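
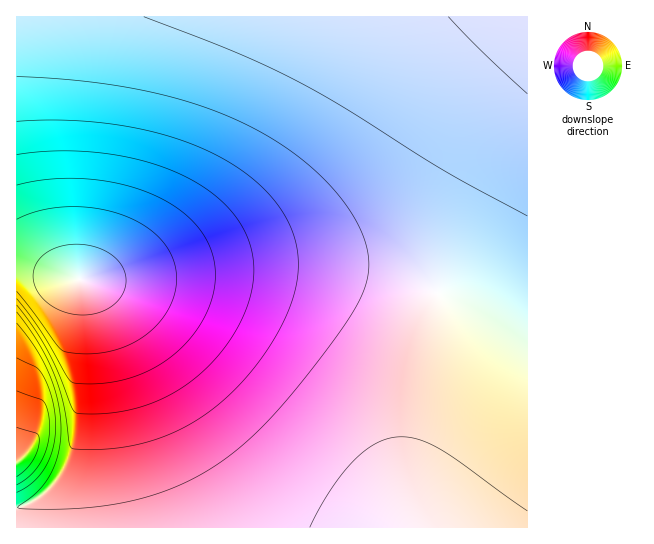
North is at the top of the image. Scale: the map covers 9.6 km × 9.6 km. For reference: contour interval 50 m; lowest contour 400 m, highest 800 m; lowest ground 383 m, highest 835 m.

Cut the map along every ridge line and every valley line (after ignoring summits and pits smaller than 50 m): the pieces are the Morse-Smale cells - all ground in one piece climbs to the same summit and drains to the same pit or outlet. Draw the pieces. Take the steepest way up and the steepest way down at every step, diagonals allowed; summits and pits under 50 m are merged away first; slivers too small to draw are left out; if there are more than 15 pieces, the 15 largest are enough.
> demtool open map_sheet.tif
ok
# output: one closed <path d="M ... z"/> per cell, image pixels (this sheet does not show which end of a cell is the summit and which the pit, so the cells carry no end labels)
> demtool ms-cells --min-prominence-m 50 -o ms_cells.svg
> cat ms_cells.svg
<path d="M527 16l-510 0-1 258 41 2 22 4 31 0 129-12 60 0 48 4 46 8 53 16 48 23 33 22z"/><path d="M299 268l-60 0-129 12-29 0 3 26 0 40-4 73-5 27-8 20-10 15-15 15-26 13 0 18 511 1 1-186-21-15-28-16-52-22-70-16z"/><path d="M42 275l-26 0 1 233 9-3 16-9 19-21 14-29 5-27 4-73 0-40-3-24-3-3z"/>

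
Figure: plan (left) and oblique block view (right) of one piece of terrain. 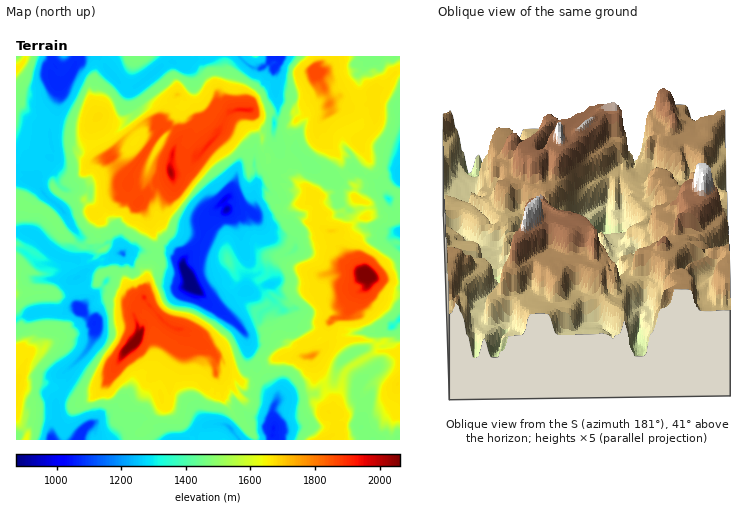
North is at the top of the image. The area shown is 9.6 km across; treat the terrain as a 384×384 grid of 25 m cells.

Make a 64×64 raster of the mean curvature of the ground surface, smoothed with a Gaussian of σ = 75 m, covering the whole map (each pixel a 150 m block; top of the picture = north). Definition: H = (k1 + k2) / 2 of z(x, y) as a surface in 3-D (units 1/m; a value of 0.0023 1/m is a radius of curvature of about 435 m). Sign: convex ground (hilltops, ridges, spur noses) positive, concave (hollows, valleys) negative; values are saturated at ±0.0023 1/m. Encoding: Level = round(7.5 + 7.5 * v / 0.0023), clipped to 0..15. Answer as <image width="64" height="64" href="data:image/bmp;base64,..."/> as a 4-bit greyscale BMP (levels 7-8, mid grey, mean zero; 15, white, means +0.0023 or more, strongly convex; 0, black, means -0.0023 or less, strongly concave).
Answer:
<image width="64" height="64" href="data:image/bmp;base64,Qk12CAAAAAAAAHYAAAAoAAAAQAAAAEAAAAABAAQAAAAAAAAIAAATCwAAEwsAABAAAAAAAAAAAAAAABEREQAiIiIAMzMzAERERABVVVUAZmZmAHd3dwCIiIgAmZmZAKqqqgC7u7sAzMzMAN3d3QDu7u4A////AA/KcA/1Bvl0KMiJy0AjR4d2ZkF/+SQoWGmoeLxWd3ZiKrtybdoAm2WLmIiLyZpTeIiEBv9yJRdJYVuIySZ3dXK2TIWYjJAFauqHeHeKztNHd0BN3mE0GTiQKojGFnWJqOZco3ZVd0Q6yHd3ZDNY1wMyFdycZgFqbnPLiLs2ZXrN1luiZJ+mQgqoh3Y63HWqNGaMt4xoBeddV+mIvlVmiqrWPLJjz9uWaXd3Yj3vk3q7l4hFfKgU1jxq2YjIRlWbmMYtg2Oeh/hWNXV1bJyRVkR6+A3atnCHGnyamsVHU7uIu1kTdTyU/76BRKqaiqEAOu3njTejc4YZdDmrtEdirIiemDR3JrXZqpQBq5iIuoe8l4q2hqI1cjmISWi2R4OciJ15pXdSl6j/Z3Sqh3iKu6hmeX/lqXIClY6YRsZGd4yonDZxZ3NJeb/FaJiId3iIdn5YzGWLyVh1y6pE10VmaLmMhIEmdid4vtsjd3d3dmZjf0jTJ3dnYznIm2HMZVVEmoq2iTJVVIevq4Qld3U1Q0OPSbOahZhnq2Z7kEz6ZDFaiblptjUzR5y/iWNGQ4zIRJ96lii1/+yq3GmzA5/XInqIy7adpFI1iJ/3mAA53Lu772uEAbZ+6oivp7owA33c2tzK3GnqVSVXiv+IVb2YiJrnbIJBajOKyFV4jLYgCMmcjIacd7xKJUVnn/WbqHd4jLXLdXN8dEatuHeIvv/9vZU0ZUVor4oARUeJ9kh3d4i/mZqDBJyHYxW8h3eHRCI2ZbqqmarceyBHdXX5R3iareuYiFBWzIh3YgemVFZSAUYHuYzd3OmrADemqZVnm83smZhzA5eqmZiHGbn1NWm3JQAAAjMyWHQgN6jadnrsuqqYdQA7e4iYmpgmtc7uy3y1daECIjWiAOhXmNl3npZomYYwBcp+poYUZgO0F7u6Rcx4qmQzRYAAyGiK6HjaU0Z3UiFdx5u7dXljO7V8qJzFTLNazc3+eJiTqIvqjNhSRFZXU8yHZDmHiVbchUqod7s22GeavP5ZuVCIWc/O2GQUUgRI2Xd1WKaJXdh1O6hninKqJ6vNxEeFjGk5mL/XRSQAJ3yodmZ0MqpNqHRdpib3l3g4UAEUZ3RvQUr2e8ZYeQCI23aXWLcwSRqndEqljf+9myirqHd3dU/5iIBPxommA5noVrh3enJnXZerZpSv37yYS9dpl3iGKd7qtXh42oAJedZauIh3ZqbPqGV7pK/6l5WMUVd3d3dRAlMwx2n4QF5H1q+mRIqapnvLhG3XR5p3xLU6t2ZUMjgxUkKbisUjakXHznRknbuHQhemR73MuYpmQ7pVQ1eIffhAQRiKpTJXYqnMVnaMy6dWBLhjaJp4Yli5dVNJq92puyQzWFekemNia5lXd2RFmmYpuHZTN3Mmq2RWNb7/FbmqIIx0qmla1VUrp3eIdjF6hTynd3edQXlpJVI7zNMIdEm4hHv8eaToRij8qqqYU3qDPJiYial1iiAhEpyuUHlapER625v4k7ZHU8yMu5pCylKciJq8YAJqc7qruesBp9/2A9pmeNljg0d2VCRUCUjISPqImXeq2Fi9qqmd0wic+aqYZlhWi3VkJ4lVhVEHXaUhaorDI27/ZomIiu1QCW35iFU//jJ4p1YUeSCXMiatd6upm5NRInpYmIi9kgCMaWqEfLy9UK6YZVJFOKN6Z9ll/piZMSrt+mYavdcAXOmKCnXtmIuzruqGVnYjY+xc2HJrmM5TTf2VcAvKUhb8V2QadsqIiaeYvpdkrFIn5zm4dVm86WVYwxWJ3iJGPPaIUyp12omEmXaLyHY4sgmUCLhzr/piVkfpV4vEV3dYecZmSmTLiZJ6Wsbbd4R6F+YLqHfbUjZ3Z4hnjFB3d3Ulpb+oMpypsTpf1Z6namRE+4uIdmU2d3ZmVEWNQ3iHd1GVjXVkSLzECn+UethllgDpmYh3dnd1NpREumskd3iHYZacjP+CW/oJm4V5y3doQcaIh3eHdTJc0hn+W2NniHdhqHpo3/QCzwK7tXm8lalnl4iHeHdTet+wXfo7k0eHd1O3anQ59yI/0Hy2d4zISpJXd3d4dTrsqzDLxhm0N4eHVMSrh0KcVSbyC5d3ecymphSJeIhzj6iJWri3F8Y1d4dUxLuHdkm2QL8EuId2m8trYFpoh1LMiIiJiJxzuWR3h1PFy4iIdatgj6S7mHd6rWW5lTWWMMqHd3d3i9Vsg3d3YrbLiIimS8fMzZm7h3ibgCi3AJryenZnd3d42UyCV3hyl6yIicpEmu/4AE3qd4mmjcoilft4iWV4d3jLO5VXeIRZjYiLoEM3eqVFNpu3eazv6ICXqpdax2eHeLspy0aKqVh9qJ5zh0aWRXdkEsp4mr+3kIiMh1znV4iIuRe7NqtSdovr7WmJpp2oh5qCf8zL35ZAOTyWOOhnd4icNJtGxxA3evvIlABqZ9ystphOmGjMmBFbK4SKdoeIiI2SbDfCRShrk2qBVBWnW/9QLHhUaaiHNElcRc9keJmYitQseHJnJ3nKxyV3YjmF/Fc6/cupiIJ3J6pMylV7h9up10emFHdDmP9hVlVFMozJd5aaY1lzapdI2I/JdZoTiMvL1qYUd3J4qSV0jHMzKbMAjJd6xjQrIHn5z9+UqTM2Oe/9lzJVVBWVZ1Pf2TJDNGRGibxjNTIgeayO+Wa1BWUlnH+ogRqTFNh3NeqttSVnd2Qkh0I42yImaKiFR7xGd2Ui"/>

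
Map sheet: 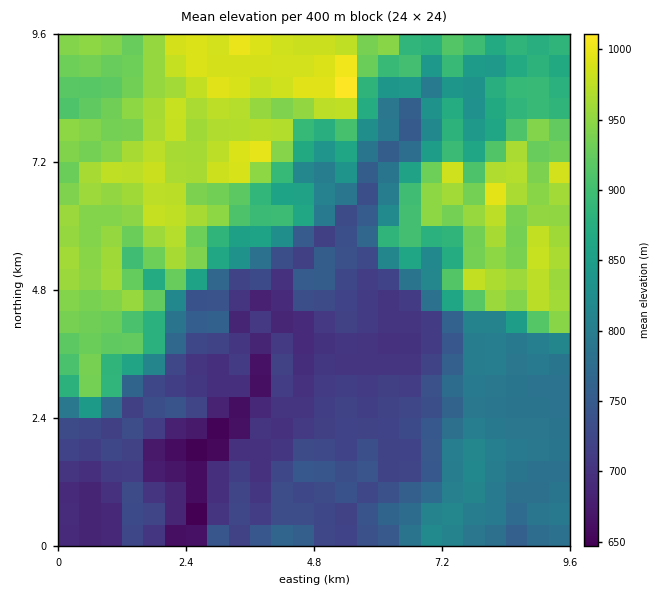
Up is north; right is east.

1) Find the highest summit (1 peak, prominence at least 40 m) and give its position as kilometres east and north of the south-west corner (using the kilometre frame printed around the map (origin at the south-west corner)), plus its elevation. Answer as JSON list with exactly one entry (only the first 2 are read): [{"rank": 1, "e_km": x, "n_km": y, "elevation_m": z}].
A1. [{"rank": 1, "e_km": 5.36, "n_km": 8.39, "elevation_m": 1025}]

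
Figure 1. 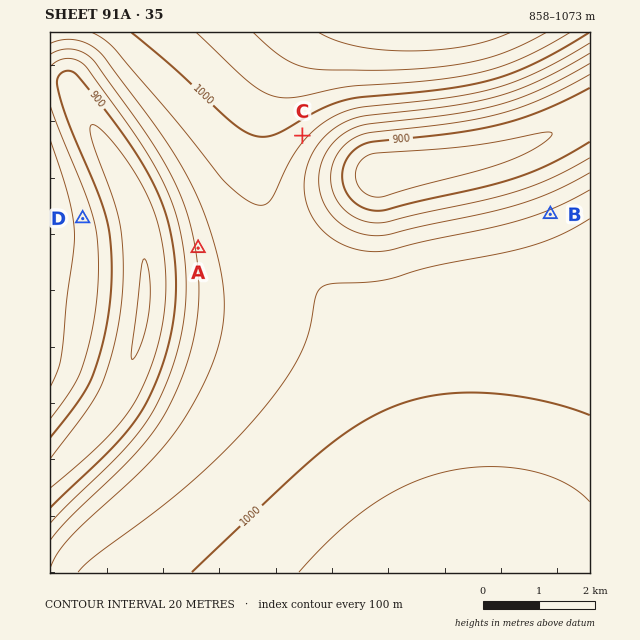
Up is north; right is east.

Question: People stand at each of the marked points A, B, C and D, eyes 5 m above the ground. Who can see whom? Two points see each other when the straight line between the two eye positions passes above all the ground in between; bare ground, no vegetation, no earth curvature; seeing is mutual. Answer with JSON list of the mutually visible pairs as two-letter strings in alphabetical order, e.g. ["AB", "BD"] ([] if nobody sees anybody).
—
["AD", "BC"]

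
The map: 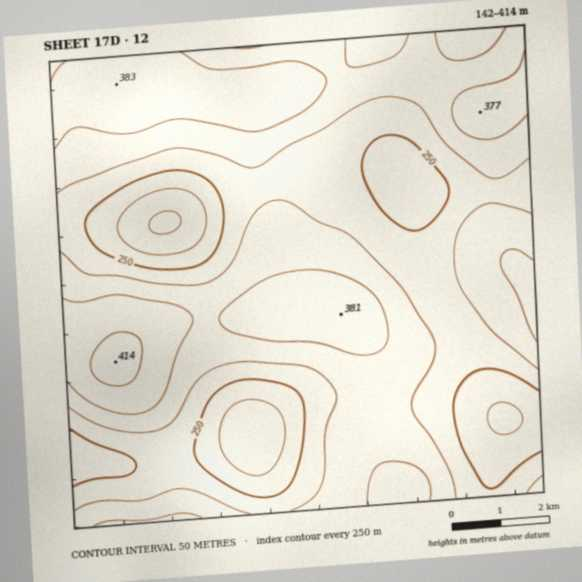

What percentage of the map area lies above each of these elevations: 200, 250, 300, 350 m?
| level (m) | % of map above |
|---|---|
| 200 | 96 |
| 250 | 83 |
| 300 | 56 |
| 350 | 22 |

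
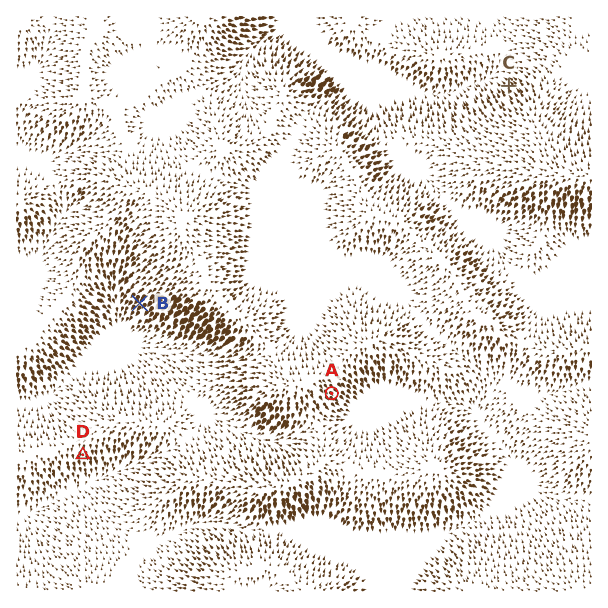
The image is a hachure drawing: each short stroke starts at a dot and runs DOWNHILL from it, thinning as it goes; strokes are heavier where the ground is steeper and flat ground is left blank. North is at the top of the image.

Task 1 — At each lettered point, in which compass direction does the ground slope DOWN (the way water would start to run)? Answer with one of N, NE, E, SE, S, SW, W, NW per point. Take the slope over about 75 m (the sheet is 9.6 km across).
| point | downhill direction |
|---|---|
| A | SE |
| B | SW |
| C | NW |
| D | S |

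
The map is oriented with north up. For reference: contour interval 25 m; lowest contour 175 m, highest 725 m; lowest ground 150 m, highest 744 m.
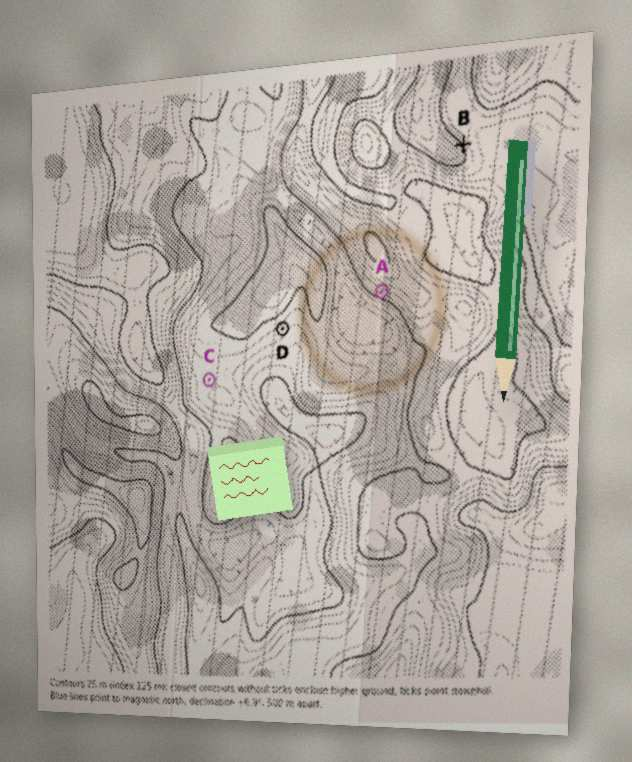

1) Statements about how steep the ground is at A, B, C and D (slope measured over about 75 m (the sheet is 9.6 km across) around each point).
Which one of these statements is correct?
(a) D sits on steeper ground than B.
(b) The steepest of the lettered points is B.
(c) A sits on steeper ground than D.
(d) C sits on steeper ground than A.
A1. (c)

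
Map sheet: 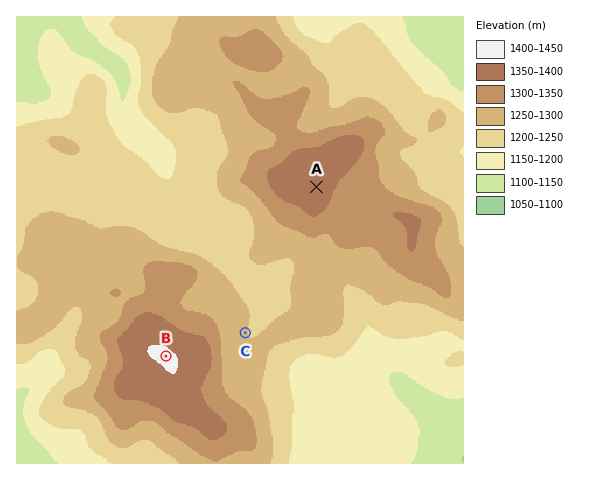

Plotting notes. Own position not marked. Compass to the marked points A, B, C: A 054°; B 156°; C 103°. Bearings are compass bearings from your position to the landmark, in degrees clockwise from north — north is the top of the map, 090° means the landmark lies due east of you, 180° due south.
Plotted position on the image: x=146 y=310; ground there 1340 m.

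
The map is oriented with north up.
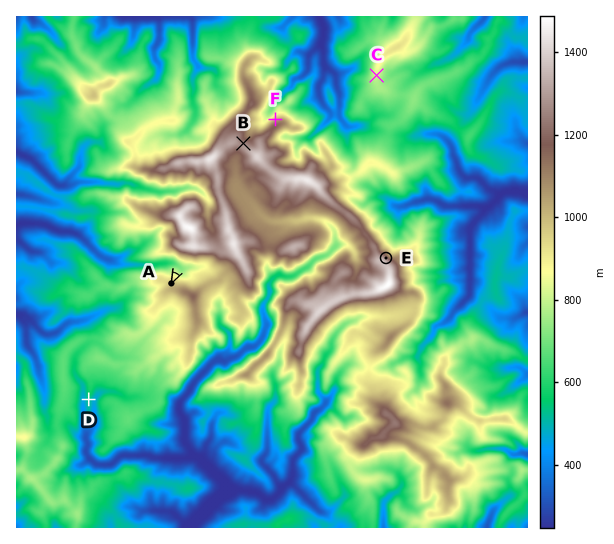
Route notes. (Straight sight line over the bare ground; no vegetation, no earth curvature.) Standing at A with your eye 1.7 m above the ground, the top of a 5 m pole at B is out of sight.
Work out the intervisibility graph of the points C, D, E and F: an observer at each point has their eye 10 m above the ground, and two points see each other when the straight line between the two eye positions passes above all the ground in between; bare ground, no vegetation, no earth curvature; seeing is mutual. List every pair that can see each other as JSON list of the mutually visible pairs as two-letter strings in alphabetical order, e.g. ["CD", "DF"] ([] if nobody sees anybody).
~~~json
["CE", "CF"]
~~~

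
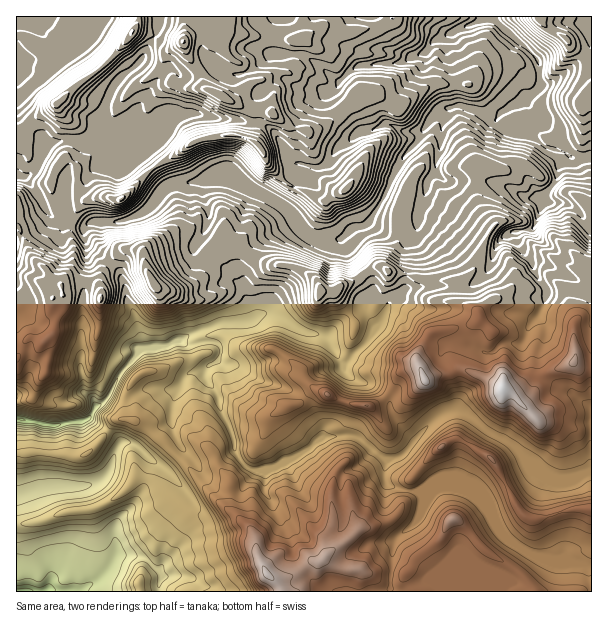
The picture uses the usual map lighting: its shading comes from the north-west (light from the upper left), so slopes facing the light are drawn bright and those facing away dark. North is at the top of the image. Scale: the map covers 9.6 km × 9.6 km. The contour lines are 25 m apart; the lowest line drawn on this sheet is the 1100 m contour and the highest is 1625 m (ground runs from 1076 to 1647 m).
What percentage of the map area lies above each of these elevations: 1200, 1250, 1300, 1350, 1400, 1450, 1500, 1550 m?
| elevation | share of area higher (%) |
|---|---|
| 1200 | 95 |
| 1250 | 88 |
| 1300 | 77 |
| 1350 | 63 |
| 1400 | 47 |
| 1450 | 34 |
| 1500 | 20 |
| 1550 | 8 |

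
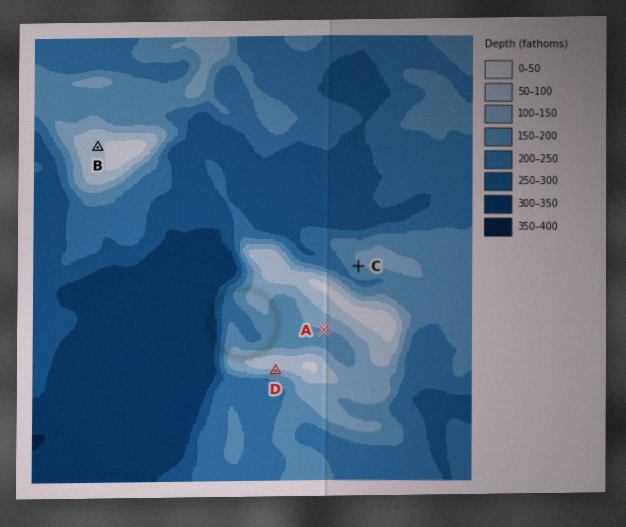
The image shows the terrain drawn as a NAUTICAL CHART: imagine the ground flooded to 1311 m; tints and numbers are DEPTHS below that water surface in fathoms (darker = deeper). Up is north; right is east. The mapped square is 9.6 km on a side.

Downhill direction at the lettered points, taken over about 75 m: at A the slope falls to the S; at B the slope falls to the W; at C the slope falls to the SW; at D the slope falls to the S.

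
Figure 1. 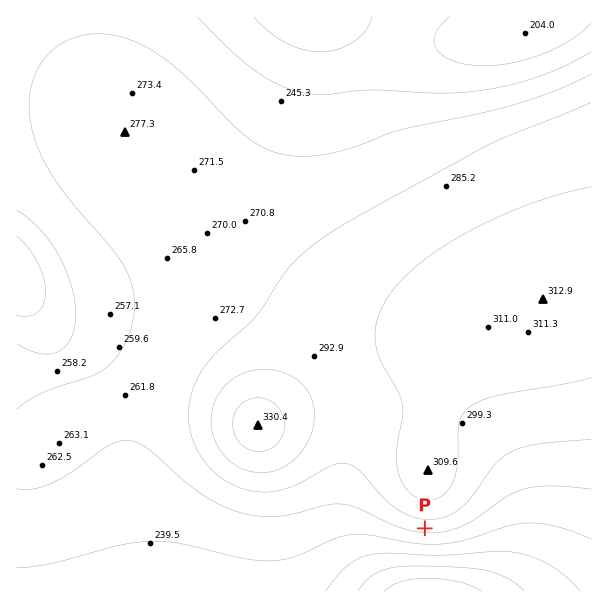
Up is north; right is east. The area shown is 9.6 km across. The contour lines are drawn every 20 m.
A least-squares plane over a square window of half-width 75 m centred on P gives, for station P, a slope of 5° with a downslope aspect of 184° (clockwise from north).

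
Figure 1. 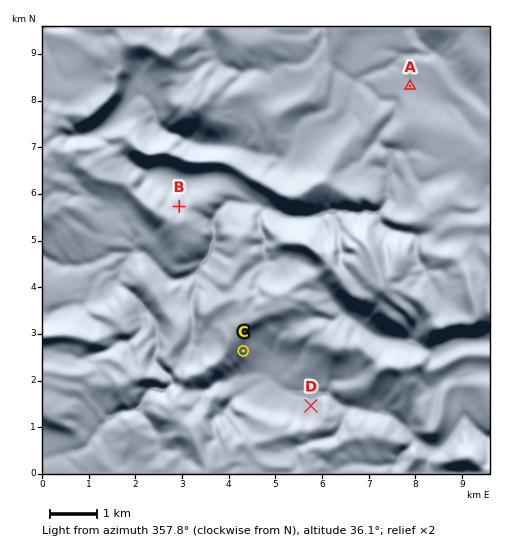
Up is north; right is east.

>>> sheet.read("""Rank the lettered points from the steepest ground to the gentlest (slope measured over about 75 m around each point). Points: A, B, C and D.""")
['C', 'B', 'D', 'A']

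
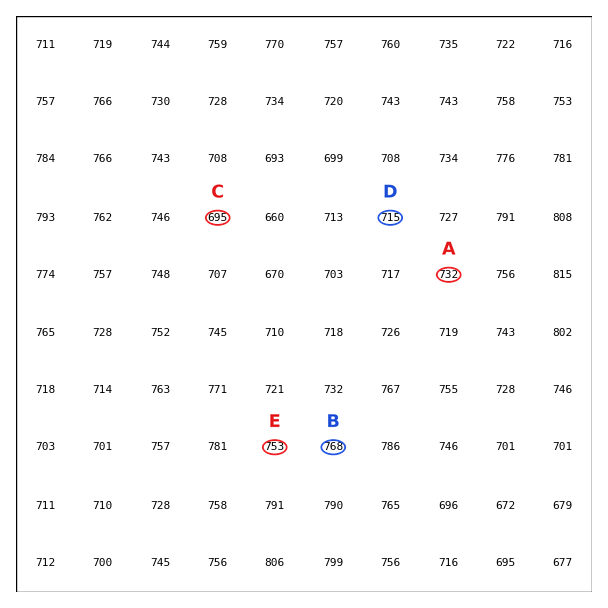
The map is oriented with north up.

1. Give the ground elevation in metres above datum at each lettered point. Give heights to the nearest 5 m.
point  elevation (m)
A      730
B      770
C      695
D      715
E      755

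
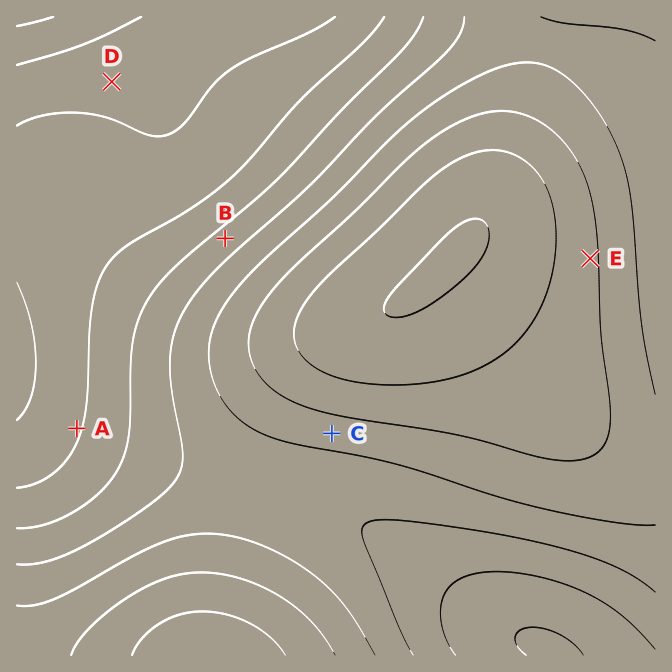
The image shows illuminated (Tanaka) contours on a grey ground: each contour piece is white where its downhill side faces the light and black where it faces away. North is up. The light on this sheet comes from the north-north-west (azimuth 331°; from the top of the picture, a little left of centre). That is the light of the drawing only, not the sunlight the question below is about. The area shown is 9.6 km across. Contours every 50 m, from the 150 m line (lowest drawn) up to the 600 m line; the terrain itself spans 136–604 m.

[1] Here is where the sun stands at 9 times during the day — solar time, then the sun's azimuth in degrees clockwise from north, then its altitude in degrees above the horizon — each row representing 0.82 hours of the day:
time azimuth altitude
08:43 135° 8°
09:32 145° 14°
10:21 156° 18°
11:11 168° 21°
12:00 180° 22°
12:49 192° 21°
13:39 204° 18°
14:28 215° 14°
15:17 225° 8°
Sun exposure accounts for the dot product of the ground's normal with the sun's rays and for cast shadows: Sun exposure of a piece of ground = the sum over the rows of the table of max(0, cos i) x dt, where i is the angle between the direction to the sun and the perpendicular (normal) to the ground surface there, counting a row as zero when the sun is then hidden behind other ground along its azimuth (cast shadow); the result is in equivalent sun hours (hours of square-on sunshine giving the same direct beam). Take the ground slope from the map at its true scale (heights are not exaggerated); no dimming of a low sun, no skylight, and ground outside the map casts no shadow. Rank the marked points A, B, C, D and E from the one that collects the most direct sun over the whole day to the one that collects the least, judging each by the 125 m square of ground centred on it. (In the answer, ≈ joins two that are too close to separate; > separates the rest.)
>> C > E ≈ A ≈ D > B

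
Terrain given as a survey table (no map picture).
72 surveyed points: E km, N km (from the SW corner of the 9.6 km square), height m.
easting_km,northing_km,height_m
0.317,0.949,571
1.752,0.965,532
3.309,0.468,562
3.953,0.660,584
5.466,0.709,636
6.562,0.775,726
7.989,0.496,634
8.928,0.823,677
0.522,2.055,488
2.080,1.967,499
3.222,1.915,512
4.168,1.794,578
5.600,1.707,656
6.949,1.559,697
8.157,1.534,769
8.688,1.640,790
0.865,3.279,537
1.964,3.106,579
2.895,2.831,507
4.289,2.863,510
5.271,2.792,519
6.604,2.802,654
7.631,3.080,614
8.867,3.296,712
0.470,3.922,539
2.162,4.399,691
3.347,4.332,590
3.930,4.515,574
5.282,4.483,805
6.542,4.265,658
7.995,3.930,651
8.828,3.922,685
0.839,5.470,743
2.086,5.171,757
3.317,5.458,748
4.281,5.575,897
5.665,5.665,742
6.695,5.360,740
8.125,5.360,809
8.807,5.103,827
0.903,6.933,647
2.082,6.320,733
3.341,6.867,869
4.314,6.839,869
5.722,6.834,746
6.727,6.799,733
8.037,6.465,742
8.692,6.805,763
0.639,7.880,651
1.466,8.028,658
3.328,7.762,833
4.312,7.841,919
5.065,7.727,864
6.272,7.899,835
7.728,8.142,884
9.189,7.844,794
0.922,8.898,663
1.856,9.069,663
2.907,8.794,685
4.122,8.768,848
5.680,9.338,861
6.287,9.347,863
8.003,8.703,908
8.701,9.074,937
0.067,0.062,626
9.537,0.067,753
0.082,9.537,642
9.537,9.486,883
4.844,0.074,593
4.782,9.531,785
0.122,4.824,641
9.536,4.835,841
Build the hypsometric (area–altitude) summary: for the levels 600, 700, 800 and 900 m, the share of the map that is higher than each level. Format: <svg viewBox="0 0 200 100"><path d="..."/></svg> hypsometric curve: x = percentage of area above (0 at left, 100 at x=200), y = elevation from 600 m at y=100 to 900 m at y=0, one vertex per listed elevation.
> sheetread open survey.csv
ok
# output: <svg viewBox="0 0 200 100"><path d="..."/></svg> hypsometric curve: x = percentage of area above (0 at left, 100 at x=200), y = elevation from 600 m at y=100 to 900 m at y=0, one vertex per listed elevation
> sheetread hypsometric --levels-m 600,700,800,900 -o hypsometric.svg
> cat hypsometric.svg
<svg viewBox="0 0 200 100"><path d="M156 100l-54-33-61-34-34-33"/></svg>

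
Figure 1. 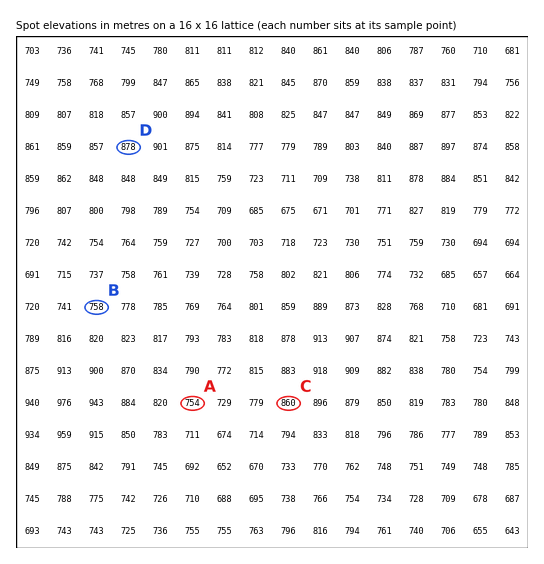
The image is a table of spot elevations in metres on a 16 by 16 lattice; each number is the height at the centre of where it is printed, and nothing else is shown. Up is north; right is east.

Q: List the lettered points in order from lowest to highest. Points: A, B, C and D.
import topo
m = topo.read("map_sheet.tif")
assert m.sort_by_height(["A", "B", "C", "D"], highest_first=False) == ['A', 'B', 'C', 'D']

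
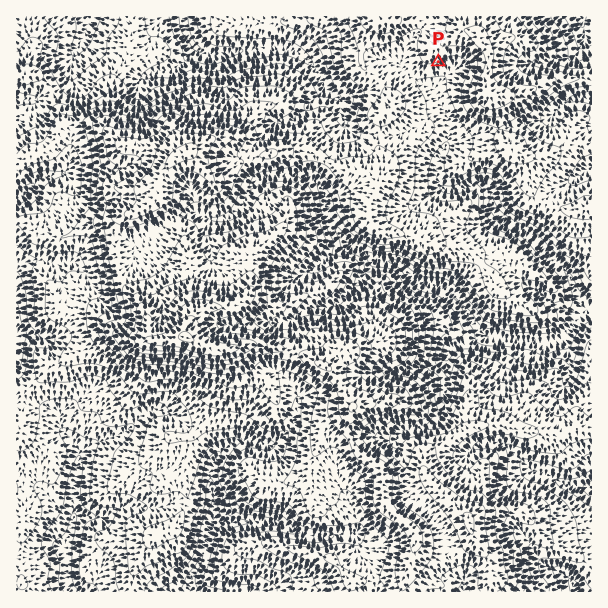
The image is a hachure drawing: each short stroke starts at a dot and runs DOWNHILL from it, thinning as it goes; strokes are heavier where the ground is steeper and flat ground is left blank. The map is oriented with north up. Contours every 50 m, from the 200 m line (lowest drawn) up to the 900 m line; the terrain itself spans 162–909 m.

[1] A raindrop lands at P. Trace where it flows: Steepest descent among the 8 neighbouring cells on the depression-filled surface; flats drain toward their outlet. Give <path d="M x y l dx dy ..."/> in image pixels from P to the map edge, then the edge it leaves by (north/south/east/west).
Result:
<path d="M438 62l5 4 0 12-8 8 0 7 5 9 4 6 0 3 3 5 0 6 2 1 0 15-2 2 0 4-4 6-5 9 0 3-1 2 0 13 1 2 0 3 6 7 15 0 12-6 14 0 3 2 3 6 0 10 6 12 9 9 21 11 13 13 0 2 29 27 3 6 0 3 6 12 6 7 1 5 6 0"/>
exit: east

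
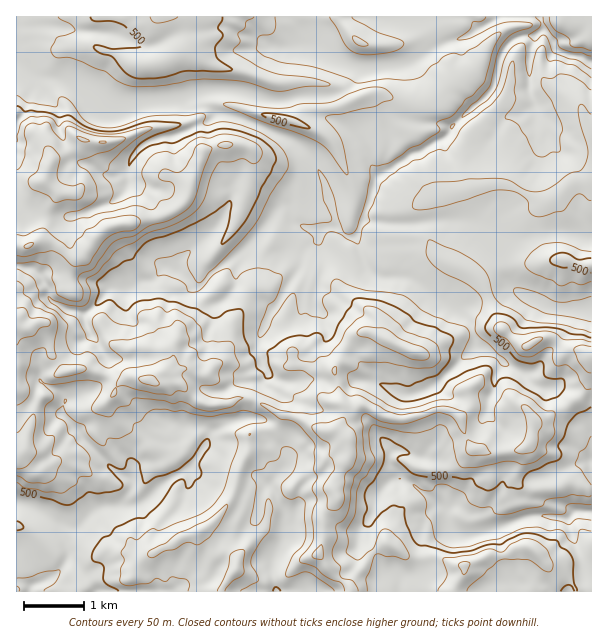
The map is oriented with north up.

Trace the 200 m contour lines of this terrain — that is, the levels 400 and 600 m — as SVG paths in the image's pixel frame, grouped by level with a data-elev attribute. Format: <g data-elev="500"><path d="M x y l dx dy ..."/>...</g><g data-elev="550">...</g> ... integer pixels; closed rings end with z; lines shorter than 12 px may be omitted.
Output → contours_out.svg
<g data-elev="400"><path d="M591 520l-13-1-9 6-27-9 3-1 19-1 2-2 0-6 4-2 21 0"/><path d="M591 322l-48-9-21-11-7-8-1-4 4-2 10 2 32 12 19-2 12-4"/><path d="M591 90l-9-8-13-7-9-1-8 4-9 0-1 1 0 8 10 14 9 22 2 6-3 8 0 14-8 1-9 5-4 0-5-4-7-15-9-13-6-5-6-1-1-2 8-10 3-8-2-9 1-9 0-15-2-5-1 0-3 6-6 20-4 8-8 10-29 22-15 23-9 0-9 3-7 6-9 2-23 14-9 8-13 30 2 8-7 7-4 16-12-5-8-5-7-2-6 2-5 10-4 1-3-2-2-7-10-8-2-3 29-3 3-3-9-19-5-30 8 8 6 13 6 27 5 13 4 3 6-1 4-5 9-27 4-21 1-14 7 0 12-4 20-14 10-4 18-12 2-3-3-4 1-3 15-7 12-15 8-5 11-12 9-33 8-17-3-1-6 3-28 19-11-1-8 3-7 6-7 4-8 9-5 3-13 2-21-1-27 4-10-5-32-11-36-5-15-6-4-3-4-5 2-10 3-3 9-1 4-2 2-6-1-9"/><path d="M330 17l16 28 10 8 12 2 19-2 11-3 5-5 1-3-3-2-24-8-23-12-2-3"/></g><g data-elev="600"><path d="M225 591l6-9 13-9-1-10 2-11-2-2-6 0-6 4-3 13-11 24"/><path d="M358 591l-5-10-12-4-1-4 1-6-8-9-1-6 5-13-1-14 7-4 4-6 7-38 6-6 6-12-3-13-1-30 4-2 16 8 20 2 9-2 29-9 12 4 9 13 4 4 2-17-2-5-22-6-23 6-22 2-12-4-26-14-12-1-9-8-7 5-11 1-3 1 0 7 5 10-8 3-33-3-17-7-5 0 19 14 12 3 6 3 18 20-1 26 4 7-6 11 5 12-5 16 1 23-3 7-9 11-1 4 15 6 11 10 15 6 4 8"/><path d="M462 573l2 2 3-3 3-9-6-1-5 2z"/><path d="M149 557l6 0 9-6 10-2 12-6 11 2 4-2 8-6 10-12 8-16 0-5-20 16-28 13-12 10-18 8-1 3z"/><path d="M17 476l12 6 18 1 7-4 7-17-1-4-8-5 2-16-7-2-3-4 1-23 2-4 6-5 0-4-14-13 0-3 5 4 7 1 36-4 13 3 2 3-1 4-9 15 0 5 4 4 12 3 4-1 7-9 10-2 3-6 3-1 29 3 9 3 9-2 15 7 13 2 22-4 11-9-6-1-12 2-12-1-12-6-1-3 1-3 12-1 6-3 0-10 3-10-7-4-11 3-4-2-4-9-7-5 0-6-3-13-7-6-3 1-6 5-11 2-6 4-13 5-11 3-15 0-4 2-1 3 2 3 12 11-2 3-11 6-8-3-7-9-5-4-4 0-8 3-6-2-3-5-3-7 2-15-1-3-11-12-9-4-7-7-1-9-6-13-16-9"/><path d="M469 455l16 0 6-2-6-8-17-5-1 1-1 9z"/><path d="M518 453l13 0 4-3 3-7 0-11 4-7-1-5-2-4-14-11-3 0-1 2 5 12 1 12-3 9-10 10z"/><path d="M333 374l2 1 1-1 0-7-1-1-3 3z"/><path d="M421 360l5 0 3-3 0-3-3-4-4-3-21-8-15-10-21-2-5 1-3 4 1 3 2 1 9 2 12 7 29 13z"/><path d="M524 350l7-2 10-7 2-3-8 0-12 6-1 3z"/><path d="M591 346l-11-1-4 2-2 3 6 13 7 9 4 1"/><path d="M17 263l18-1 13 3 4 5 0 9 5 15 14 7 10-1 2-9-5-10 1-5 4-3 10-4 20-26 7-4 14-3 16-10 20-6 19-13 7-10 7-27 9-21 0-2-7-3-6 0-4 3-8 18-5 6-6 1-11-3-4 2-3 5 1 3 14 4 1 8-3 6-10 4-7 8-4 1-9-4-9 0-60 15-7-2 0-4 3-2 12-3 9-4 6-5 2-4-2-15-7-11-9-6-1-4 33-11 12-9 3-3-1-1-30-2-27-9-2 2-1 10-2 2-9-8-6-10-9 2-9 0-4 2-1 5 2 12-2 13-4 9-4 5"/><path d="M219 147l9 1 5-4-3-2-6 0-6 2 0 2z"/></g>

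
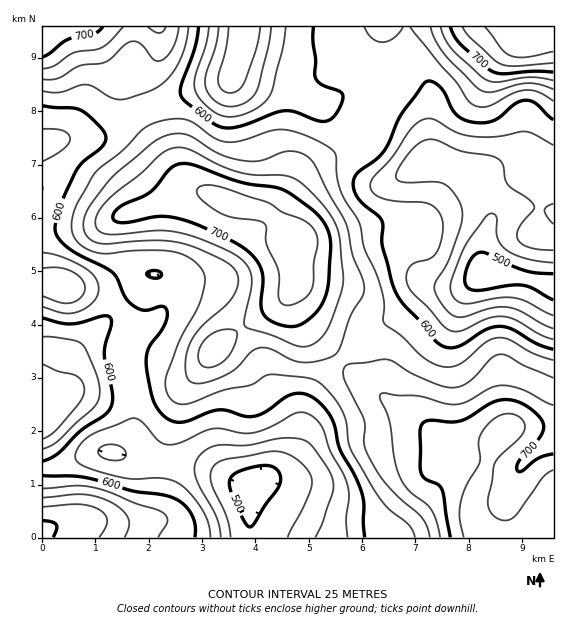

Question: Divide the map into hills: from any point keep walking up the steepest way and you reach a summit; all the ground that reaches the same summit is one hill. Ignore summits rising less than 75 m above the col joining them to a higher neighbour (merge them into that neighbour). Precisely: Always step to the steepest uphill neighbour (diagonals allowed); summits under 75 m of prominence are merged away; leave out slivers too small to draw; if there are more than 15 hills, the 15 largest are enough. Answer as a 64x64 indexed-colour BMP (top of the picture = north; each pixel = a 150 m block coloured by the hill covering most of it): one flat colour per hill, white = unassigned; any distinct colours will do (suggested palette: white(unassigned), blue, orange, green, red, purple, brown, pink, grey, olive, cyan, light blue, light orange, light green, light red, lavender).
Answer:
<image width="64" height="64" href="data:image/bmp;base64,Qk12CAAAAAAAAHYAAAAoAAAAQAAAAEAAAAABAAQAAAAAAAAIAAATCwAAEwsAABAAAAAAAAAA////ALR3HwAOf/8ALKAsACgn1gC9Z5QAS1aMAMJ34wB/f38AIr28AM++FwDox64AeLv/AIrfmACWmP8A1bDFAFVVVVVVVVVVVVVVVVUiIiIiIiIiIiIiIiIiIiIiIiIiVVVVVVVVVVVVVVVVVSIiIiIiIiIiIiIiIiIiIiIiIiJVVVVVVVVVVVVVVVVVIiIiIiIiIiIiIiIiIiIiIiIiIlVVVVVVVVVVVVVVVVUiIiIiIiIiIiIiIiIiIiIiIiIiVVVVVVVVVVVVVVVVVSIiIiIiIiIiIiIiIiIiIiIiIiJVVVVVVVVVVVVVVVVVIiIiIiIiIiIiIiIiIiIiIiIiIlVVVVVVVVVVVVVVVVUiIiIiIiIiIiIiIiIiIiIiIiIiVVVVVVVVVVVVVVVREREiIiIiIiIiIiIiIiIiIiIiIiJVVVVVVVVVVVVVUREREREiIiIiIiIiIiIiIiIiIiIiImZlVVVVVVURERERERERERIiIiIiIiIiIiIiIiIiIiIiZmZmVVURERERERERERERESIiIiIiIiIiIiIiIiIiIiJmZmZmZhERERERERERERERIiIiIiIiIiIiIiIiIiIiImZmZmZmYREREREREREREREiIiIiIiIiIiIiIiIiIiIiZmZmZmZhERERERERERERERIiIiIiIiIiIiIiIiIiIiJmZmZmZmEREREREREREREREiIiIiIiIiIiIiIiIiIiImZmZmZmYRERERERERERERESIiIiIiIiIiIiIiIiIiIiZmZmZmZhERERERERERERERIiIiIiIiIiIiIiIiIiIiJmZmZmZmERERERERERERERESIiIiIiIiIiIiIiIiIiImZmZmZmYRERERERERERERERIiIiIiIiIiIiIiIiIiIiZmZmZmZhERERERERERERERESIiIiIiIiIiIiIiIiIiJmZmZmZhEREREREREREREREREiIiIiIiIiIiIiIiIiImZmZmZmERERERERERERERERESIiIiIiIiIiIiIiIiIiZmZmZmYRERERERERERERERERESIiIiIiIiIiIiIiIiJmZmZmZhEREREREREREREREREREiIiIiIiIiIiIiIiImZmZmZmERERERERERERERERERERIiIiIiIiIiIiIiIiZmZmZmYxERERERERERERERERERESIiIiIiIiIiIiIiJmZmZmZjMxEREREREREREREREREREiIiIiIiIiIiIiImZmZmZmMzMREREREREREREREREREREiIiIiIiIiIiIiZmZmZmYzMzERERERERERERERERERERIiIiIiIiIiIiJmZmZmMzMzMRERERERERERERERERERESIiIiIiIiIiImZmZjMzMzMxEREREREREREREREREREREiIiIiIiIiIiZmERETMzMzERERERERERERERERERERERETMiIiIiIiIRERERERMzMREREREREREREREREREREREzMzMiIiIzMxEREREREREREREREREREREREREREREREzMzMzMzMzMzERERERERERERERERERERERERERERERETMzMzMzMzMzMRERERERERERERERERERERERERERERERMzMzMzMzMzMxEREREREREREREREREREREREREREREREzMzMzMzMzMzERERERERERERERERERERERERERERERETMzMzMzMzMzMREREREREREREREREREREREREREREREREzMzMzMzMzMxERERERERERERERERERERERERERERERETMzMzMzMzMzERERERERERERERERERERERERERERERERETMzMzMzMzMRERERERERERERERERERERERERERERERERERMxMzMzMxERERERERERERERERERERERERERERERERERERMzMzMzEREREREREREREREREREREREREREREREREREREzMzMzMREREREREREREREREREREREREREREhEREREREzMzMzMxERERERERERERERERERERERERERIiIhEREREzMzMzMzERERERERERERERERERERERERERIiIiIhERMzMzMzMzMRERERERERERERERERERERERERIiIiIiIzMzMzMzMzMxEREREREREREREREREREREREREiIiIiIiMzMzMzMzMzEREREREREREREREREREREREREiIiIiIiIzMzMzMzMzNEREREERERERERERERERERERESIiIiIiIjMzMzMzMzM0REREREERERERERERERERERESIiIiIiIiMzMzMzMzMzRERERERBERERERERERERERERIiIiIiIiIzMzMzMzMzNERERERERBERERERERERERERIiIiIiIiIjMzMzMzMzM0REREREREREERERERERERETMyIiIiIiIiMzMzMzMzMzREREREREREREEREREREREzMzMiIiIiIiIzMzMzMzMzNEREREREREREREQRERETMzMzMzMiIiIiIzMzMzMzMzM0REREREREREREREQRMzMzMzMzMzIiIiIjMzMzMzMzMzREREREREREREREREMzMzMzMzMzMzIiIjMzMzMzMzMzNEREREREREREREREQzMzMzMzMzMzMzMzMzMzMzMzMzM0REREREREREREREREMzMzMzMzMzMzMzMzMzMzMzMzMzREREREREREREREREQzMzMzMzMzMzMzMzMzMzMzMzMzNERERERERERERERERDMzMzMzMzMzMzMzMzMzMzMzMzM0REREREREREREREREMzMzMzMzMzMzMzMzMzMzMzMzMz"/>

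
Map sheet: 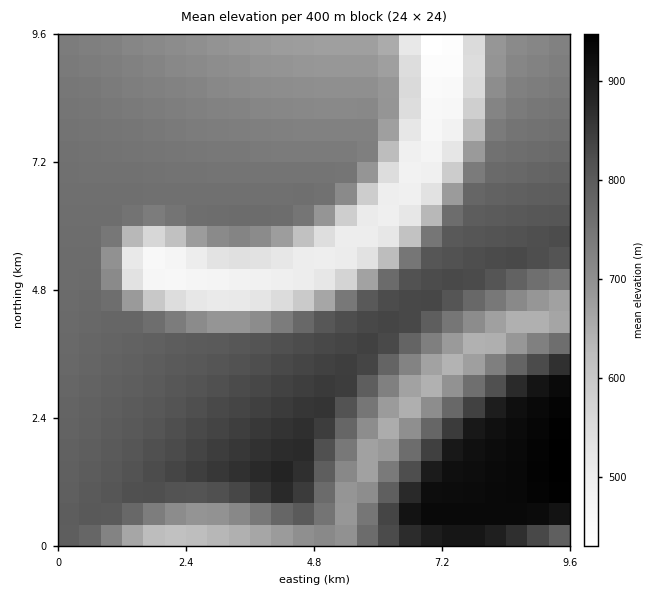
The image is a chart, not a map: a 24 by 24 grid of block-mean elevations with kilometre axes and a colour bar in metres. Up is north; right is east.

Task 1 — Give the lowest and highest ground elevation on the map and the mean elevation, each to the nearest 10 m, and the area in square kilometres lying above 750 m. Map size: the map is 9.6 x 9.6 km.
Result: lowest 420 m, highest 950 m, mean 740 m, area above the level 48.8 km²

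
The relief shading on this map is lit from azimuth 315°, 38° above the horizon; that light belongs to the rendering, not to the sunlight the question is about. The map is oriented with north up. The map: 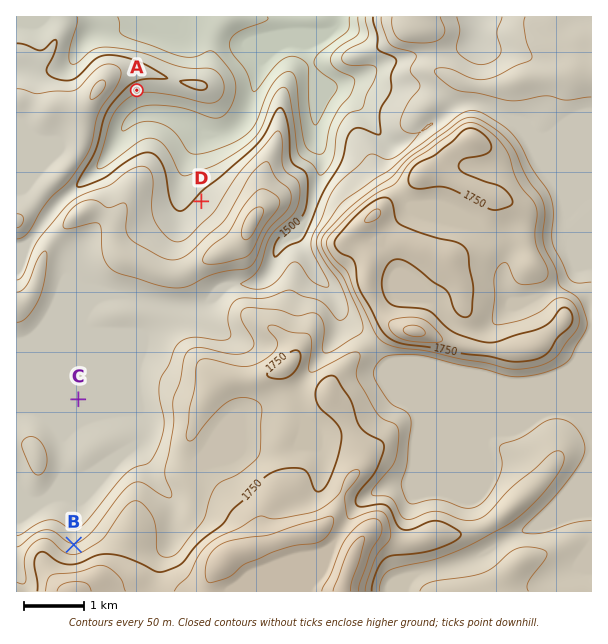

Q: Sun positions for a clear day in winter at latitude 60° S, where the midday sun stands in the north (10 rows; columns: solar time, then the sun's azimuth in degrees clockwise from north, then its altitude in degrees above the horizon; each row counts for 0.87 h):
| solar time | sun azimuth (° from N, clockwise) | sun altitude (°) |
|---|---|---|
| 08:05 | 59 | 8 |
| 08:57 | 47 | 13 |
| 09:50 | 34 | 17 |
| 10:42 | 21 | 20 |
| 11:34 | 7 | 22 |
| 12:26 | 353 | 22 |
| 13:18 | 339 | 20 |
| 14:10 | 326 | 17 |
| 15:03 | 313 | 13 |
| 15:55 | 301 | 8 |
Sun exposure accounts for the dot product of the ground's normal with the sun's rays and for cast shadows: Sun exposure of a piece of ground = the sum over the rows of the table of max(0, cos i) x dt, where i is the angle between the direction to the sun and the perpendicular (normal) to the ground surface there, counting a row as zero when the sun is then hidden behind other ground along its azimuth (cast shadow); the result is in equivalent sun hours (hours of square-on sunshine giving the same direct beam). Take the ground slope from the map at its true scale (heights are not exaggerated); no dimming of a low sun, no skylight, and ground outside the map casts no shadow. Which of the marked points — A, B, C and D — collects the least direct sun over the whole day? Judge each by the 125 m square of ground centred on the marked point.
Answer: A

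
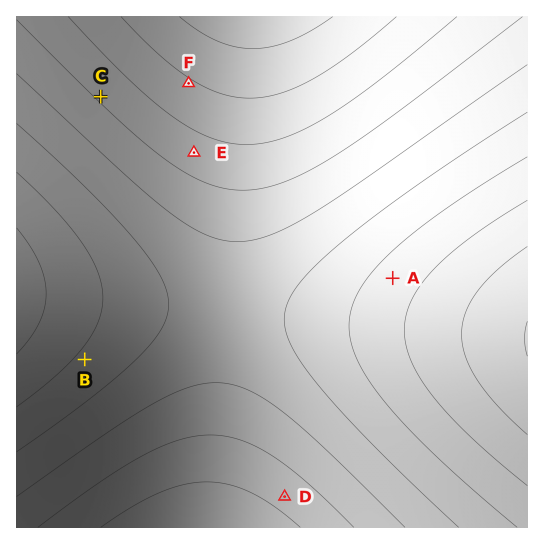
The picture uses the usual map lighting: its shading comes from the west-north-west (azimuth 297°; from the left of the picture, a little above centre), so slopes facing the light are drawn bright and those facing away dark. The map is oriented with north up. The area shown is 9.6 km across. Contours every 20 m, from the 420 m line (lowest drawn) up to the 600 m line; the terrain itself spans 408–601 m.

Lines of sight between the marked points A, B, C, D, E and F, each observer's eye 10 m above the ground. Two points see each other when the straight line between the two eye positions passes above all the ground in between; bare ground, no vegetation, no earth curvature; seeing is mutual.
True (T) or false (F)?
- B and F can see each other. F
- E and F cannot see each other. F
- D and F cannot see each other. T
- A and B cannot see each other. F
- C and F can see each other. T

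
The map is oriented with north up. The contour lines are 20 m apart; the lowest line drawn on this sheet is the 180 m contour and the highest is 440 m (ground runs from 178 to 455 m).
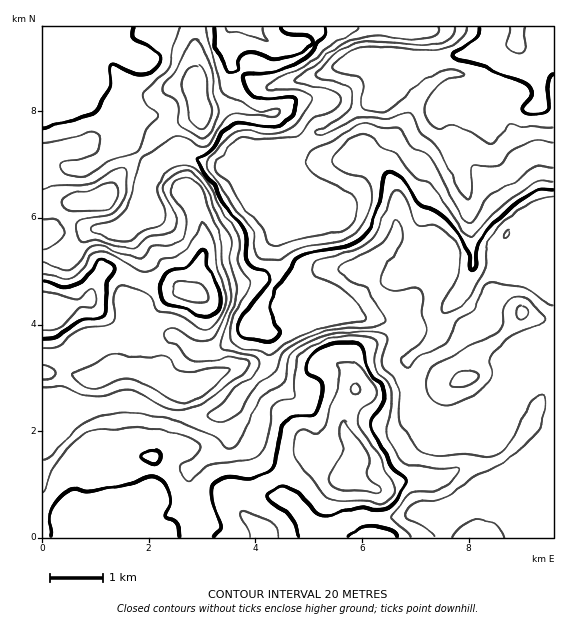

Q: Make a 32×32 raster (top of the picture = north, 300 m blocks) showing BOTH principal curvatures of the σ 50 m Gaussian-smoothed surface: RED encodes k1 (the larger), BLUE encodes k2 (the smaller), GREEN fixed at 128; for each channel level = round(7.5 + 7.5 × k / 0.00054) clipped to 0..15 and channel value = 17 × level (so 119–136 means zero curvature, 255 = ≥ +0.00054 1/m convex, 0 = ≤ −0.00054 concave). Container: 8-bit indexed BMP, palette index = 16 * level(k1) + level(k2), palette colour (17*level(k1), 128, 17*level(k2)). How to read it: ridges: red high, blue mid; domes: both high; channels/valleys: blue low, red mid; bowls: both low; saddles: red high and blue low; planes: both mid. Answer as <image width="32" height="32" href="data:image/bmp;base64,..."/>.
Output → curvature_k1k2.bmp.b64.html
<image width="32" height="32" href="data:image/bmp;base64,Qk02CAAAAAAAADYEAAAoAAAAIAAAACAAAAABAAgAAAAAAAAEAAATCwAAEwsAAAABAAAAAAAAAIAAABGAAAAigAAAM4AAAESAAABVgAAAZoAAAHeAAACIgAAAmYAAAKqAAAC7gAAAzIAAAN2AAADugAAA/4AAAACAEQARgBEAIoARADOAEQBEgBEAVYARAGaAEQB3gBEAiIARAJmAEQCqgBEAu4ARAMyAEQDdgBEA7oARAP+AEQAAgCIAEYAiACKAIgAzgCIARIAiAFWAIgBmgCIAd4AiAIiAIgCZgCIAqoAiALuAIgDMgCIA3YAiAO6AIgD/gCIAAIAzABGAMwAigDMAM4AzAESAMwBVgDMAZoAzAHeAMwCIgDMAmYAzAKqAMwC7gDMAzIAzAN2AMwDugDMA/4AzAACARAARgEQAIoBEADOARABEgEQAVYBEAGaARAB3gEQAiIBEAJmARACqgEQAu4BEAMyARADdgEQA7oBEAP+ARAAAgFUAEYBVACKAVQAzgFUARIBVAFWAVQBmgFUAd4BVAIiAVQCZgFUAqoBVALuAVQDMgFUA3YBVAO6AVQD/gFUAAIBmABGAZgAigGYAM4BmAESAZgBVgGYAZoBmAHeAZgCIgGYAmYBmAKqAZgC7gGYAzIBmAN2AZgDugGYA/4BmAACAdwARgHcAIoB3ADOAdwBEgHcAVYB3AGaAdwB3gHcAiIB3AJmAdwCqgHcAu4B3AMyAdwDdgHcA7oB3AP+AdwAAgIgAEYCIACKAiAAzgIgARICIAFWAiABmgIgAd4CIAIiAiACZgIgAqoCIALuAiADMgIgA3YCIAO6AiAD/gIgAAICZABGAmQAigJkAM4CZAESAmQBVgJkAZoCZAHeAmQCIgJkAmYCZAKqAmQC7gJkAzICZAN2AmQDugJkA/4CZAACAqgARgKoAIoCqADOAqgBEgKoAVYCqAGaAqgB3gKoAiICqAJmAqgCqgKoAu4CqAMyAqgDdgKoA7oCqAP+AqgAAgLsAEYC7ACKAuwAzgLsARIC7AFWAuwBmgLsAd4C7AIiAuwCZgLsAqoC7ALuAuwDMgLsA3YC7AO6AuwD/gLsAAIDMABGAzAAigMwAM4DMAESAzABVgMwAZoDMAHeAzACIgMwAmYDMAKqAzAC7gMwAzIDMAN2AzADugMwA/4DMAACA3QARgN0AIoDdADOA3QBEgN0AVYDdAGaA3QB3gN0AiIDdAJmA3QCqgN0Au4DdAMyA3QDdgN0A7oDdAP+A3QAAgO4AEYDuACKA7gAzgO4ARIDuAFWA7gBmgO4Ad4DuAIiA7gCZgO4AqoDuALuA7gDMgO4A3YDuAO6A7gD/gO4AAID/ABGA/wAigP8AM4D/AESA/wBVgP8AZoD/AHeA/wCIgP8AmYD/AKqA/wC7gP8AzID/AN2A/wDugP8A/4D/AHWnd3eHh4eHp4SGhXXXqJd1hYSlyNfGpYWFp6iWhod3laiHh4eHl3aXdIaX16eFhYWWlHCAwGB0h4eFhYaHh4eFqJenuLipl5eDl7iWhXV2dZa3ptf8o3KTgoZ3h4eHh4WmdnWFdaanhYSoqJenl3aGp8rJtsnk5ujYg3WHh4eHpMiHdoaGlqZ1hJWXloall6iVl7e3pXSXlsjo1qaGd4dyxdi3uKeoqKa4pXSGdYaoqHWG2NiUdYV1hJSEpcaFh3eBxqiXh5iop6inlJZ2hqm4lLfmg3SWhnV2hnd0tseFh4eDk4WWlIKAgHFzhqeWt4aE2LRzpXR0hISFh3eE2IWHd4OChHVyk8a3k4JymLmVY3W31ri3goKnqJWDh4S4pqOSx9mUg6bX1/j4lHCSlrOndIbq+deik6m42LeDhpSW2MXGyNfXx6eVpef3+cBxl8inteeTYoOVqKi4x6aGh4aRc3WEp5aGqJZwcMPF5LDo+fq4t8ZjdZKGlqamlnV3h7aScnODhYWDgqXmsECCYZCh1vj5+PSnqIKFlpe3pmOF2diUpsWFloRklvezYHeGhYKAgICAoZaXhKaoh4Xn19W519bqlHR0xabH+viAdJeHd3d0dKa3mJeWcJS2lenqg7m0xvdihKXH+tnZx8OklKeFdHS2p4aHmKaVcNmnpZN0lVOV99X2tKanpeaFlMa0tsfH2LiHhnaGlrmQpKaGhXeSYoL7+LSTt4XH93SDYoSmyOjn9+inhnWYuaKjtoZ3d6imsNJwYrindLf4t7iDY4OThGR0tdanlLjZoLX5lnZ3uLVwcIBwknJzxfempqSFdoV0ZFOGx9iUuMdwhMb4hnaF1PbY2JB0cpT39nVzdIZ3h3d2ZHS36IO3lmCGg8fnyKbn9/j6pIDV+vrngnOGh4d3d3Z1c8fog7eGcZaFg7fIlYJRhPe1gMLr+oCBhYaYh4aGh5eU1raEt4SDp4d1lJSWhYSApPWkgKDggGF3hpantri4qaa2lpaogqaWhoeXhre3yKhzdPa0ULL3cmKBgICRtrfJqJaXlpaDuIaFl5iXdoeXt4V1lffT2PiCc6a4tpNwgMjatbiWdKeXdIW3l5d2hXWVp3aFc4Tq+dH29/rZlaejoJN0xqZkhYV3hKNjc4eHd3anp7a3hPfVkreEpPn259m3YWOV93R1doW3p5aGh4d3dpa3lNfX6ddxpICAkICSptekh4PF96am18enlZaXmIeGt3VjUrbX1oCl+Pf35JBgcYSHd4ORxcaVdHaFl4aYhpeWhXWElfi1gbelYZL294NgYHCAkKKggHKFdnaXhqiGh3WnuKeF5qVyhYS11sXI9/f29vn4+enXtZaGh5g="/>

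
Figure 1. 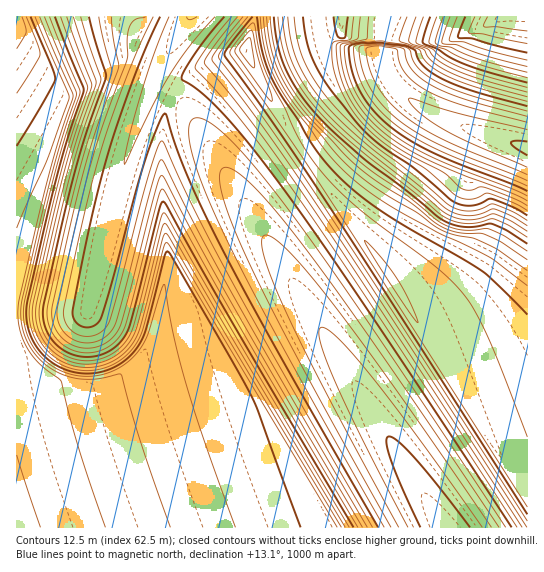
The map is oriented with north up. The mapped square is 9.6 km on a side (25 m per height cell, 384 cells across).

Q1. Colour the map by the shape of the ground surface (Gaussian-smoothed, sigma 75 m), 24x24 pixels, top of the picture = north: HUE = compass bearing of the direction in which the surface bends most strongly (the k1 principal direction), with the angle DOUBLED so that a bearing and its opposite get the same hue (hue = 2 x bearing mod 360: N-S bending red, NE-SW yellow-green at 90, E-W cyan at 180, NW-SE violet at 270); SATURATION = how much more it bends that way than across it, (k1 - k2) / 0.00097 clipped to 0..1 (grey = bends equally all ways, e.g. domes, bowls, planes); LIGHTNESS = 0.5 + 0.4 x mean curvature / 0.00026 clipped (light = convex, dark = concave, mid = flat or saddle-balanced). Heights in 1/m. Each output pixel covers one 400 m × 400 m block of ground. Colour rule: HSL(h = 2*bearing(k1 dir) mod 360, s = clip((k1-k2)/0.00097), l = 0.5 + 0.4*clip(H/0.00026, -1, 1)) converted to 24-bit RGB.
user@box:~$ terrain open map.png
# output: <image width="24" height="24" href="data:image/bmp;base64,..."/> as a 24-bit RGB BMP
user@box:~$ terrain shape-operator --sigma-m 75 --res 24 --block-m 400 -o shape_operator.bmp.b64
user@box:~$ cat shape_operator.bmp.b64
<image width="24" height="24" href="data:image/bmp;base64,Qk32BgAAAAAAADYAAAAoAAAAGAAAABgAAAABABgAAAAAAMAGAAATCwAAEwsAAAAAAAAAAAAAf39/f39/f39/f39/f39/f39/f39/f39/f39/f39/f39/f39/f39/gIGAxOnGj2qAdVpydFpydFlydFlydFlzdFlzdFlziGeMf39/f39/f39/f39/f39/f39/f39/f39/f39/f39/f39/f39/f4B/l76al8yadVtydVpydFpydFlydFlzdFlzdFpzdVx1vOa/f39/f39/f39/f39/f39/f39/f39/f39/f39/f39/f39/f39/gouDxuvIemB3dVtydFpydFpydFpzdFpzdFpzdFp0f7KErdiwf39/f39/f39/f39/f39/f39/f39/f39/f39/f39/f39/gICAs921d6R2dVtydVtydFpzdFpzdFpzdFpzdFp0fWJ9zO7PgYeBf39/f39/f39/f39/f39/f39/f39/f39/f39/f39/f39/i6aNrNyudV1zdVtzdVtzdFpzdFpzdFpzdVp0dVt0pNaokbOTf4CAf39/f39/f39/f39/f39/f39/f39/f39/f39/f39/gISAxerHg2Z+dVxzdVtzdVtzdVtzdVpzdVt0dVt0b5p6veS/gICAgICAf4B/g46QoLHPsqvbn4uqgX+Af39/f39/f39/f4B/oMqjh7qJdVxzdVxzdVtzdVtzdVtzdVt0dVt0d193w+nFhJGFgICAgICAkbijufHrUHmiWU2B0oTc57fUgoCAf39/f39/hJOFu+W9d190dVxzdVxzdVtzdVtzdVt0dVt0dVx0jcGRn8ihgICAgICAgICAvfK+OD46MTIyMTExMzIyxmZzyaKbf39/f4F/ueK8g5RtdV1zdVxzdVxzdVtzdVt0dVt0dVx0hWeGxurIgIOBgICAgIGBgIGBmsBfMjIxMTExMzQ0ODs+SE1a8+TUgIB/kbSTm86ddV1zdV1zdVxzdVxzdVx0dVx0dVx0dl11sd+0iqKMgICBgIGBgIODgISFvallPkVMQk1ZRFNjRVVoSFdq8+XUiI6CwOfCfGN5dV1zdVxzdVxzdVx0dVx0dVx0dVx1eqqBr9mygIKCgIKDgYSFgYeHgoqL6ta8SFlsRldrRVZqRVVpR1Zq48ytzejDe6h7dV1zdV1zdV1zdVx0dVx0dVx0dVx1fGN8x+vLg42IgYSGgYWIhImLhI+QhJSV9OjXS1ptRlZqRVVqRVVqRlZqv8aE6vXWdl90dV1zdV1zdV10dVx0dVx0dV11dl11o9SqlbmdgoiLgoqOhIySh5CWjZqbh56e8uXUVmh8RlZqRVVqRVVqRlZrq9SI5ueydV5zdV1zdV10dV10dV10dV10dV11daKGwObHg4+RhJGWlbzBorfdu6XXnJ6tjKKi2cetsplwR1dqRVZpRVZqRldrxeGdxr6JdV5zdV10dV10dV10dV10dV11fGR+1PLah6GbhJibm8K2d7yfODs9UkNNzruqlZydppuK4cioR1dpRVZpRVdqRlhrz+SlqZN0dV5zdV50dV10dV10dV11dl52s+G+m8ashJ+fjLCqh7mQb0pUQjo9R2FQocSVkoF+hoWA8uPSSFlpRldpRVhpRVlrzN6el3JrdV50dV50dV50dV51dV51gbSOxuvPgqGZgqOee6GEgFhthmekgo68f7y5fnFhel9Uf4B+8+XWU2Z0RlloRVlpRVtrwNCOjWhsdV50dV50dV51dV51gGaC1vXah62YhKqmfJSPdX2Lc3aQf2Vzb1tUaVRHZk8/ZEk6foB+18CrtZJxRlpnRVtoRV1qp7l3jmhtdV50dV51dV51dl92tuS5t+TIf7GzgmNhcIdyaV9iZExMYkU/YEQ5YEY3YUk4Y0s8foB+l46F7NLER15pRV5pRV5qYJdvmm1udV51dV51dV51dZ1y0frYaaWdY0dVjqVuZVtgXEJMXTg8YTs3Z0c8bFJEcFxOcmRZfoB+hZiG8PDbtX/OTWB3RWBpTWlxq3mKd192dV91dmB20/nSfcSNXURYdVBYkKtzWERYWjZPaztMeEhKfV9YgHBogXp1fYSFf4J/s962i22BjWSLvXm9U2N9RWRqWWKOtX7DlWeiha9/1vvQVEVXXUNdrptle4phSDlUXThnmE6LoW1+koOCipCRipOYiJWdkreVj8CSdmJ0dmF1emF4q3iKSWlsRWpsTXN9g3bK9tjVvtSTTUJYVENfy2tWaxoBMwoAAB91AGbsmZXznqTZhKGbjZ2ji5mjtN+3emZ4dmJ1dmF1dmB1nm90YpNdRGpoRW1pRm9p0c2H9tvJSUReTURlblGG8uPZYXXITWi0YXWjg4ebwajH2MLhqZ3CiJSe"/>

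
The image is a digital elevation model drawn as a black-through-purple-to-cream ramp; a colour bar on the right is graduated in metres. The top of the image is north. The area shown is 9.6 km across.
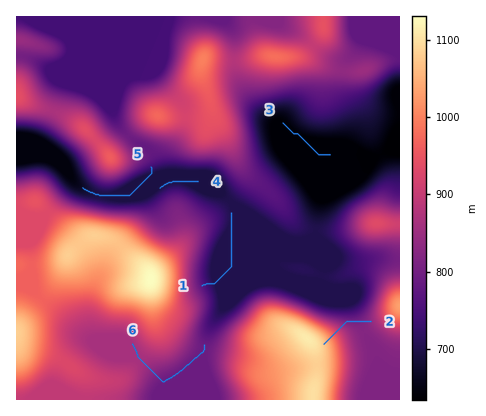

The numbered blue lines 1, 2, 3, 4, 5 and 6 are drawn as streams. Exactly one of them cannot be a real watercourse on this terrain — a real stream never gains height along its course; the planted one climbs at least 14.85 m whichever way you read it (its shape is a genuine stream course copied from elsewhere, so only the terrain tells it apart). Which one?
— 2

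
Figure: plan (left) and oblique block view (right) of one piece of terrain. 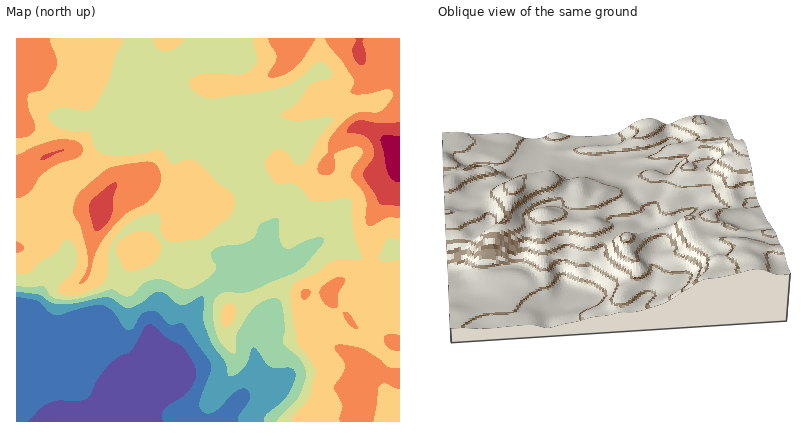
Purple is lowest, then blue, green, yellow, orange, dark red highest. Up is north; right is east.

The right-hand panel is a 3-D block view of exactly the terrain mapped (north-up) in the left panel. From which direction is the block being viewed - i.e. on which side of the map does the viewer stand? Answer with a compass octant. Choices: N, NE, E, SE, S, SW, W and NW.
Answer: S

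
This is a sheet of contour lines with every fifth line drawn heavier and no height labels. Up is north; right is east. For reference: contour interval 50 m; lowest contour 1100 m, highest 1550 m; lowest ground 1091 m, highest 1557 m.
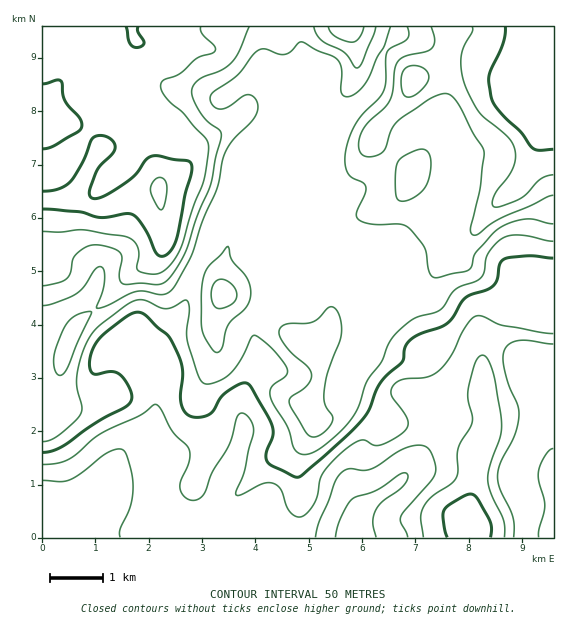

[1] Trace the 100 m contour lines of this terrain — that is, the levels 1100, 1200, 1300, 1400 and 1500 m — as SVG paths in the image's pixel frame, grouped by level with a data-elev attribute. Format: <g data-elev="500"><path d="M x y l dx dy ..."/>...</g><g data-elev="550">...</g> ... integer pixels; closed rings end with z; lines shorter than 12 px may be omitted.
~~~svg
<g data-elev="1100"><path d="M335 537l5-17 7-14 5-7 23-8 25-17 7-1 1 6-4 6-21 16-8 10-2 12 3 14"/></g><g data-elev="1200"><path d="M504 537l-1-17-12-27-3-14 2-15 11-29 0-19-8-44-5-12-5-5-4 2-3 4-7 24-1 14 4 22-14 27-1 28-6 8-20 13-7 10-3 10 2 20"/><path d="M43 464l14-1 12-4 30-24 40-19 17-12 5 6 12 22 16 17 0 12-8 19-1 8 2 5 3 5 6 2 5 0 5-3 4-5 7-20 18-29 7-27 3-3 3 0 4 2 4 5 3 12-10 40-8 19 0 4 5 0 23-12 9 0 8 6 5 16 4 7 6 4 5 1 7-5 7-9 3-8 2-15 4-8 20-22 11-7 6-3 4 0 10 5 6 0 14-7 10-7 3-6 0-5-16-24-1-4 1-5 4-4 5-3 26-3 12-6 11-14 13-26 10-14 8-1 21 9 51 9"/></g><g data-elev="1300"><path d="M43 442l8-2 8-5 16-14 6-8 1-8-5-20 1-14 7-26 12-17 27-21 11-6 9-1 16 8 7 1 6-2 12-7 3 2 1 6-2 23 0 10 10 32 4 8 4 3 6 0 9-4 8-4 12-15 12-24 3-2 2 1 18 15 12 18-1 7-13 9-3 8 3 11 15 24 5 19 4 5 4 2 11-1 9-5 13-11 19-20 6-12 8-24 14-19 7-18 7-9 18-16 27-9 5-5 7-12 5-5 23-9 4-7 3-17 11-14 9-5 9-1 37 6"/></g><g data-elev="1400"><path d="M217 308l4 0 8-2 6-5 2-4-1-5-2-5-10-7-4-1-4 2-4 7 0 12 2 5z"/><path d="M43 286l16-3 8-4 3-6 3-13 2-4 9-8 9-3 18 3 10 5 1 6-3 18 1 4 3 3 18-1 18 2 6-3 6-5 14-25 12-36 12-28 12-51-1-6-13-10-9-12-6-13 0-8 8-9 21-9 11-8 7-11 10-24"/><path d="M398 200l6 1 8-2 9-7 5-7 4-10 1-12-2-9-4-4-5-1-7 2-10 6-5 4-2 8-1 14 1 12z"/><path d="M314 27l2 6 5 7 23 12 11 15 2 1 6-7 13-34"/><path d="M431 27l4 13-3 8-7 4-21 5-7 6-2 7-2 19-2 10-6 8-16 14-6 9-4 13 2 10 3 3 5 1 12-4 5-5 6-20 7-8 32-22 9-4 7 0 5 2 6 8 14 28 12 19-4 38-10 39 2 6 5 1 23-16 53-24"/></g><g data-elev="1500"><path d="M43 209l37 3 20 5 25-3 7 0 5 4 7 9 12 26 4 3 4 0 7-5 6-12 8-44 6-22 1-8-1-2-4-2-14-2-16-3-6 1-5 3-9 13-9 8-23 14-12 4-3-3-1-4 7-19 4-8 13-12 2-5-1-5-4-4-6-3-7 0-6 4-8 21-12 20-12 8-16 2"/><path d="M43 149l10-3 24-14 4-3 1-4-3-8-14-17-4-19-4-1-14 4"/><path d="M126 27l3 16 4 4 4 1 6-3 1-2-6-11 0-5"/><path d="M505 27l-2 17-14 32 0 7 3 17 7 11 22 21 11 16 7 2 14-1"/></g>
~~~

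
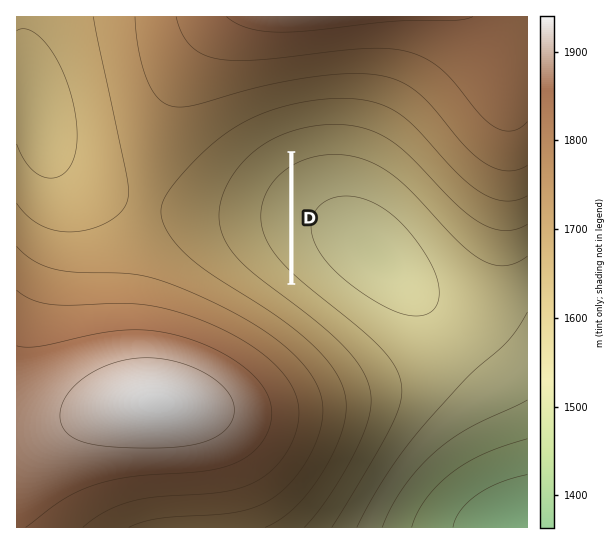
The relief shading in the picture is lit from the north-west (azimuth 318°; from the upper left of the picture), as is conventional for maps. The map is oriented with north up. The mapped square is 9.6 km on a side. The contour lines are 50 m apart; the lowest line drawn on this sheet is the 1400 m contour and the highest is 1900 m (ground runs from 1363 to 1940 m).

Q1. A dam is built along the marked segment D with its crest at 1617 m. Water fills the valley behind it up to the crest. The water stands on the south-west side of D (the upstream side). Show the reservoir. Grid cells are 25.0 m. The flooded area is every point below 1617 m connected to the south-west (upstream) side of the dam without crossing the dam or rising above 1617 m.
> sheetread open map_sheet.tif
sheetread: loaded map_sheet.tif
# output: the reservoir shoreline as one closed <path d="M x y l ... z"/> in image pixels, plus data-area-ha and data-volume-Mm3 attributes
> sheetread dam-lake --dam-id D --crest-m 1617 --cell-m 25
<path d="M289 153l-15 10-14 14-9 16-4 14 0 18 5 16 11 16 26 24 0-128z" data-area-ha="132" data-volume-Mm3="25.87"/>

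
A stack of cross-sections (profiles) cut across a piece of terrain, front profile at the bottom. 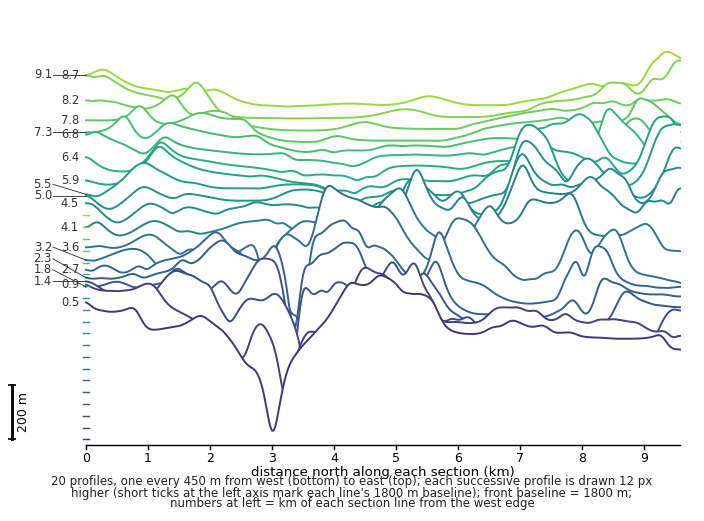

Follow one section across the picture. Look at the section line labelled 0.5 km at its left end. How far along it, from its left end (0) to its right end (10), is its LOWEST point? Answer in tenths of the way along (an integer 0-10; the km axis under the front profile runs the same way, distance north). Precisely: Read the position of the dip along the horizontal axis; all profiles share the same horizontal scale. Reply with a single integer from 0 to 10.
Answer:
3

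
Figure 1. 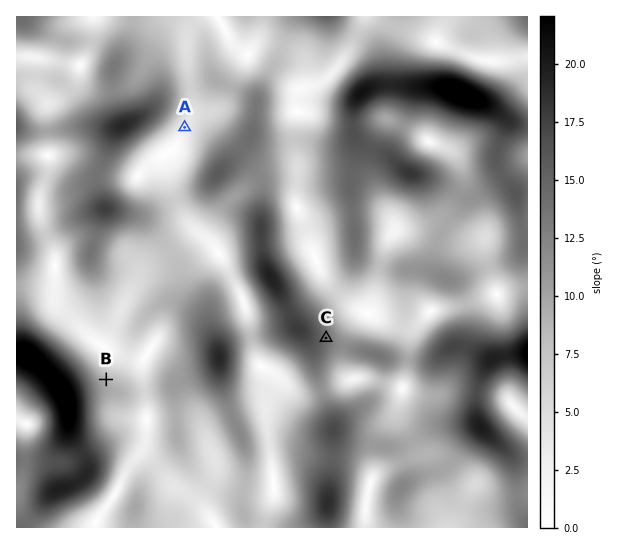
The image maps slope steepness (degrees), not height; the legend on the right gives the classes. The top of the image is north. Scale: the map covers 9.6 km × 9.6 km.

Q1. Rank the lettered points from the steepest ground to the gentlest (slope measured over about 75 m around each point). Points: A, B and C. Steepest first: C B A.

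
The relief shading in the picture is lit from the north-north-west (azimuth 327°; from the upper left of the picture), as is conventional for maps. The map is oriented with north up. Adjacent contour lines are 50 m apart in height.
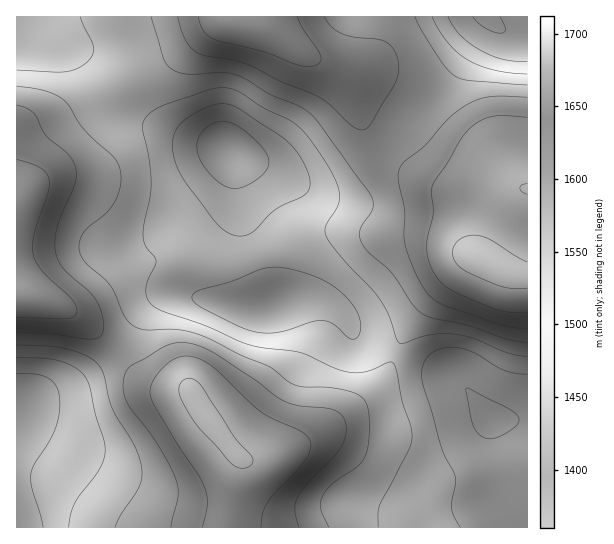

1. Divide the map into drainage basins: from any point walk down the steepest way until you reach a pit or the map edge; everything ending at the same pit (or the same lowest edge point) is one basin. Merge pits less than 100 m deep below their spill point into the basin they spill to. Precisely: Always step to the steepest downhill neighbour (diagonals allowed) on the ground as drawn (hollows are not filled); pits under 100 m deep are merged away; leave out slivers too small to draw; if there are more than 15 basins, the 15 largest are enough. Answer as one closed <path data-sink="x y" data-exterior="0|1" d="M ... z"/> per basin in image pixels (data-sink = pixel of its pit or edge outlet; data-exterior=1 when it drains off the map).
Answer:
<path data-sink="230 151" data-exterior="0" d="M257 16l-241 1 0 274 29 8 32 16 28 24 38 41 16 7 31 4 17 27 22 29 12 12 4 1 18-1 46-19 57-41 21-24 10-28 15-26 55-62 8-3 32 16 15 4 6-1 0-85-2-2-21-4-27 0-15 4-20 0-20-8-38-28-12-11-10-18-12-40-8-10-37-18z"/><path data-sink="491 419" data-exterior="0" d="M475 256l-8 3-15 15-36 41-19 32-14 35-17 17-44 33-27 15-32 12-23 0 0 10-13 49-1 10 302-1 0-250-21-5z"/><path data-sink="17 414" data-exterior="1" d="M23 292l-7 1 0 234 209 1 15-59 0-10-33-41-15-25-5-4-28-2-16-7-38-41-28-24-26-14z"/><path data-sink="485 17" data-exterior="1" d="M527 16l-270 1 49 38 37 18 8 10 12 40 10 18 12 11 38 28 20 8 20 0 15-4 27 0 22 5z"/>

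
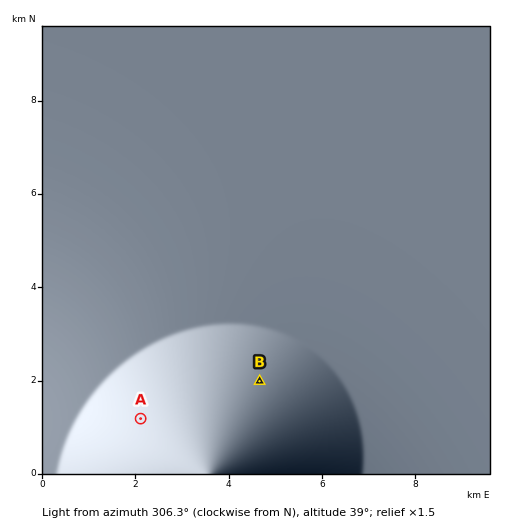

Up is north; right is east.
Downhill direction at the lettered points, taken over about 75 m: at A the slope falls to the NW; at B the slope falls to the NE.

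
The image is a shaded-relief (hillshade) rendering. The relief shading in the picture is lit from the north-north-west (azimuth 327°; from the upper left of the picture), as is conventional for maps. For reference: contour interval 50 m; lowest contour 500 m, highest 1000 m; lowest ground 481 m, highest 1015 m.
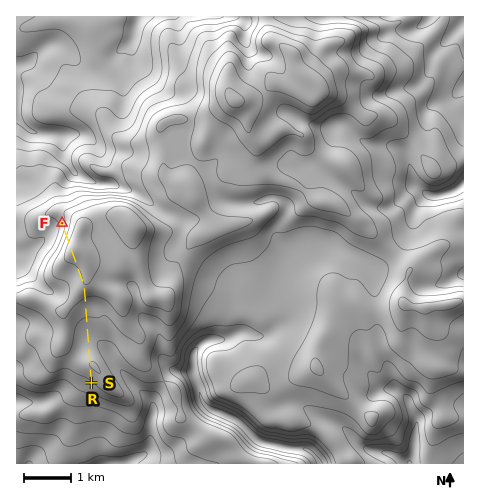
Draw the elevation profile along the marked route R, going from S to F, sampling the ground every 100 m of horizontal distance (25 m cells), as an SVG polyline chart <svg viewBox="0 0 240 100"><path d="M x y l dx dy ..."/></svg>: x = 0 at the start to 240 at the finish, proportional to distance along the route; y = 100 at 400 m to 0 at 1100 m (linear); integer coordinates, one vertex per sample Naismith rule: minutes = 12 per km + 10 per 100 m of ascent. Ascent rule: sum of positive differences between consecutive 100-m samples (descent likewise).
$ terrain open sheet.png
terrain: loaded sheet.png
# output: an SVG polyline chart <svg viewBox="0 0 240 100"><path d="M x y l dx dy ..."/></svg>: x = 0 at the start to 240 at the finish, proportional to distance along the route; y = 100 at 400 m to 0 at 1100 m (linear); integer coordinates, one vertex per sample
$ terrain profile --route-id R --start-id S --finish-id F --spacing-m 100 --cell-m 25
<svg viewBox="0 0 240 100"><path d="M0 44l7-2 7-3 7-3 6 0 7 0 7 2 7 2 7 1 7 0 6 0 7-1 7-1 7-1 7-2 7-2 6-1 7-1 7-3 7-3 7-3 7-1 6 0 7 0 7 0 7-1 7-1 7-2 6-1 7-1 7 2 7 4 7 5 7 6 6 4 7 2 1 1"/></svg>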